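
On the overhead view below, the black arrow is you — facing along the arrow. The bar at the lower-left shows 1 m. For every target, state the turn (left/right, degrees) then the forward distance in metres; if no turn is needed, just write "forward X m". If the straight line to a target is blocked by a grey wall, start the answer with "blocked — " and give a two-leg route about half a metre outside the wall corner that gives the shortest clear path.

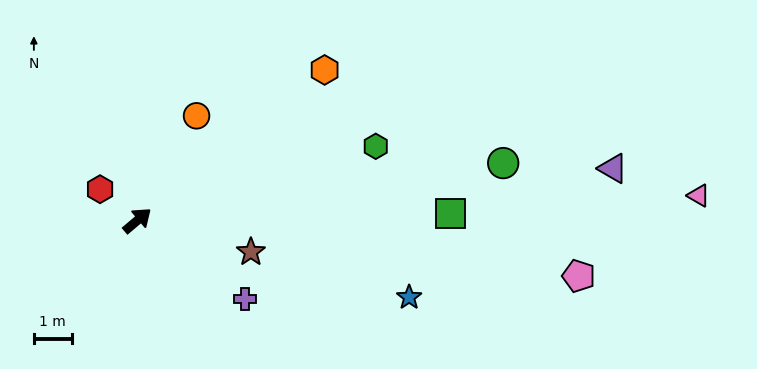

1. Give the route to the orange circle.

turn left 20°, forward 3.2 m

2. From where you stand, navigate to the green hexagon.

turn right 23°, forward 6.6 m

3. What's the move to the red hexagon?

turn left 100°, forward 1.3 m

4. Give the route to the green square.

turn right 39°, forward 8.2 m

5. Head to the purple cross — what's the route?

turn right 76°, forward 3.5 m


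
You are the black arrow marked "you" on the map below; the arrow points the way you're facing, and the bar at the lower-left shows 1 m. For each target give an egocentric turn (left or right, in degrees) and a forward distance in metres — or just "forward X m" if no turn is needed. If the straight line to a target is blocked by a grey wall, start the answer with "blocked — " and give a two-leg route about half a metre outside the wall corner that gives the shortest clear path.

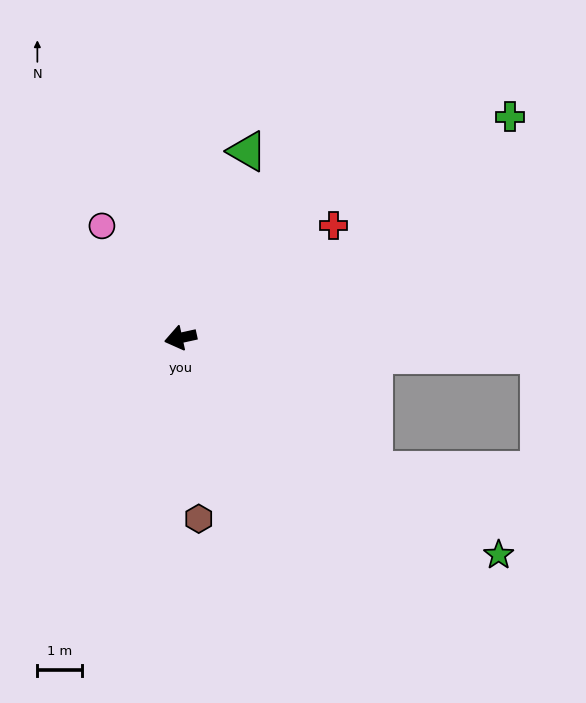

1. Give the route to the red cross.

turn right 156°, forward 4.2 m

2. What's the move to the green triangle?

turn right 122°, forward 4.4 m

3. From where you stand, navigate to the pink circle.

turn right 67°, forward 3.0 m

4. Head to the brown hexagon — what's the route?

turn left 83°, forward 4.0 m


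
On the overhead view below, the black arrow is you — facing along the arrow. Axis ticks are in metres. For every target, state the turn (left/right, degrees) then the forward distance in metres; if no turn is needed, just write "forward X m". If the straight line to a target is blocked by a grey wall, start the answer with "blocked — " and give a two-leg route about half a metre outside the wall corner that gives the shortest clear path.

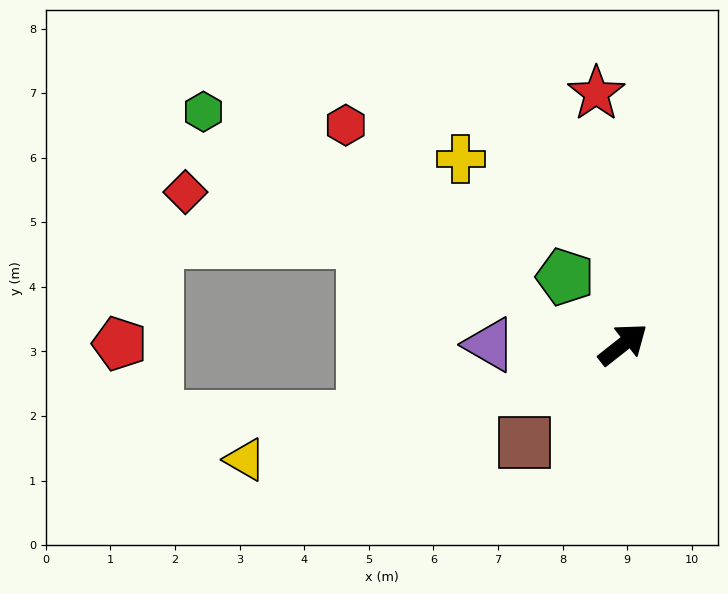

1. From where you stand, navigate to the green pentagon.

turn left 92°, forward 1.4 m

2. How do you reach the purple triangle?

turn left 142°, forward 2.1 m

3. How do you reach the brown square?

turn right 173°, forward 2.2 m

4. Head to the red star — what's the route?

turn left 58°, forward 3.9 m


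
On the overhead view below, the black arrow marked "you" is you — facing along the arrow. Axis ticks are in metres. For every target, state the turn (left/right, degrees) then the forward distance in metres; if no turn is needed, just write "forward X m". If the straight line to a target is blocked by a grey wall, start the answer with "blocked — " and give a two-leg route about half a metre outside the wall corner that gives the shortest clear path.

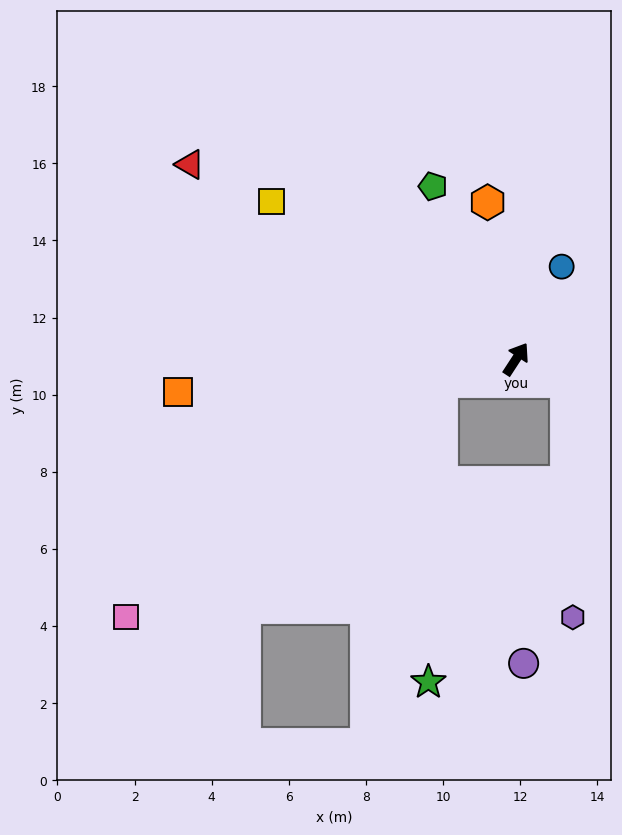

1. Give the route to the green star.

blocked — turn left 140°, forward 2.0 m, then turn left 71°, forward 7.8 m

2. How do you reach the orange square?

turn left 129°, forward 8.8 m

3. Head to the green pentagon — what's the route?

turn left 59°, forward 5.0 m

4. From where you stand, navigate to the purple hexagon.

blocked — turn right 82°, forward 1.4 m, then turn right 63°, forward 6.1 m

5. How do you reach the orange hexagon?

turn left 43°, forward 4.1 m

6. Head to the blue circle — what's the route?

turn left 7°, forward 2.7 m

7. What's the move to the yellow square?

turn left 90°, forward 7.6 m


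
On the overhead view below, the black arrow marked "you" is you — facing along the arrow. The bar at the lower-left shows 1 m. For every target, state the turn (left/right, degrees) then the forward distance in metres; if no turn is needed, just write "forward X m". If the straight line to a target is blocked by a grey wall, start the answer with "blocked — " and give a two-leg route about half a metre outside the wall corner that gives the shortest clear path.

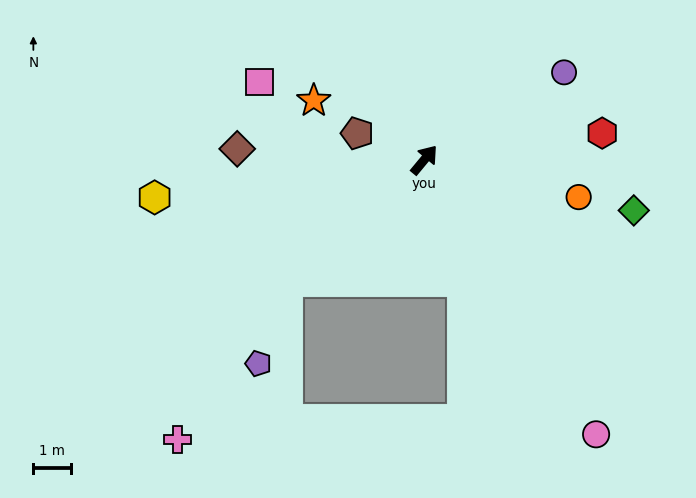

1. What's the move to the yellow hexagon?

turn left 138°, forward 7.2 m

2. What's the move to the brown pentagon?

turn left 108°, forward 1.9 m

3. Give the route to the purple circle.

turn right 18°, forward 4.4 m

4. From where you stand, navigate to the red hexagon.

turn right 42°, forward 4.8 m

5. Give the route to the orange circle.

turn right 64°, forward 4.2 m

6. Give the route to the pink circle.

turn right 108°, forward 8.6 m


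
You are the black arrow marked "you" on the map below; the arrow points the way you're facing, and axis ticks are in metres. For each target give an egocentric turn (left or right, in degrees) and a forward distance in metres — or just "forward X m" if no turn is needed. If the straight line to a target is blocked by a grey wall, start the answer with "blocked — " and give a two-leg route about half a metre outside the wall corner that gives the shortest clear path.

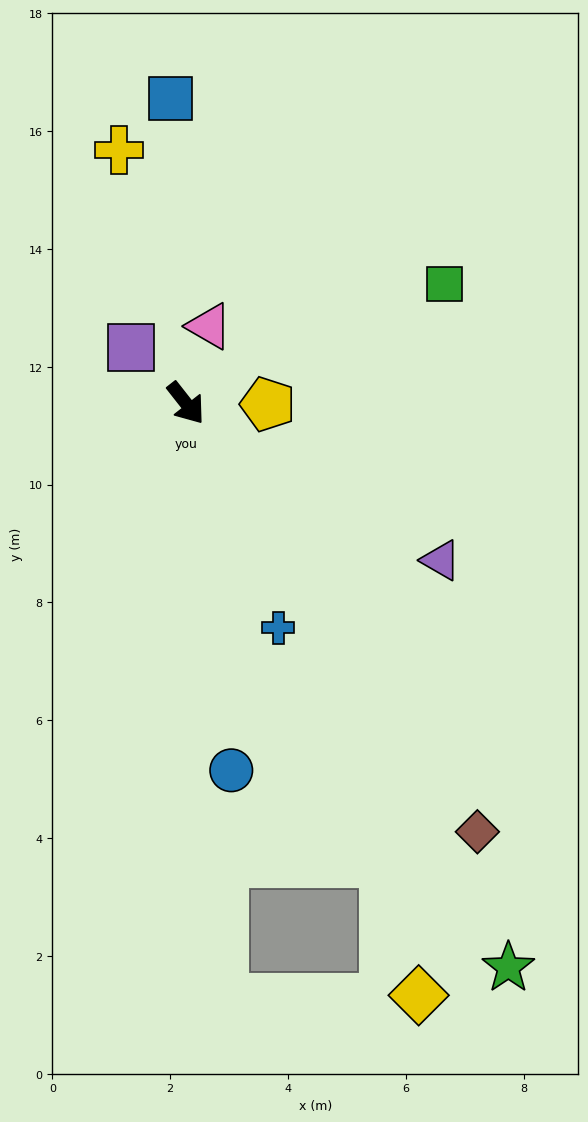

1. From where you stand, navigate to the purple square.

turn right 173°, forward 1.3 m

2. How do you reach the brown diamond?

turn right 4°, forward 8.8 m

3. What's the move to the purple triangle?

turn left 20°, forward 5.1 m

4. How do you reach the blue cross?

turn right 16°, forward 4.1 m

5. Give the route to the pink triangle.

turn left 125°, forward 1.4 m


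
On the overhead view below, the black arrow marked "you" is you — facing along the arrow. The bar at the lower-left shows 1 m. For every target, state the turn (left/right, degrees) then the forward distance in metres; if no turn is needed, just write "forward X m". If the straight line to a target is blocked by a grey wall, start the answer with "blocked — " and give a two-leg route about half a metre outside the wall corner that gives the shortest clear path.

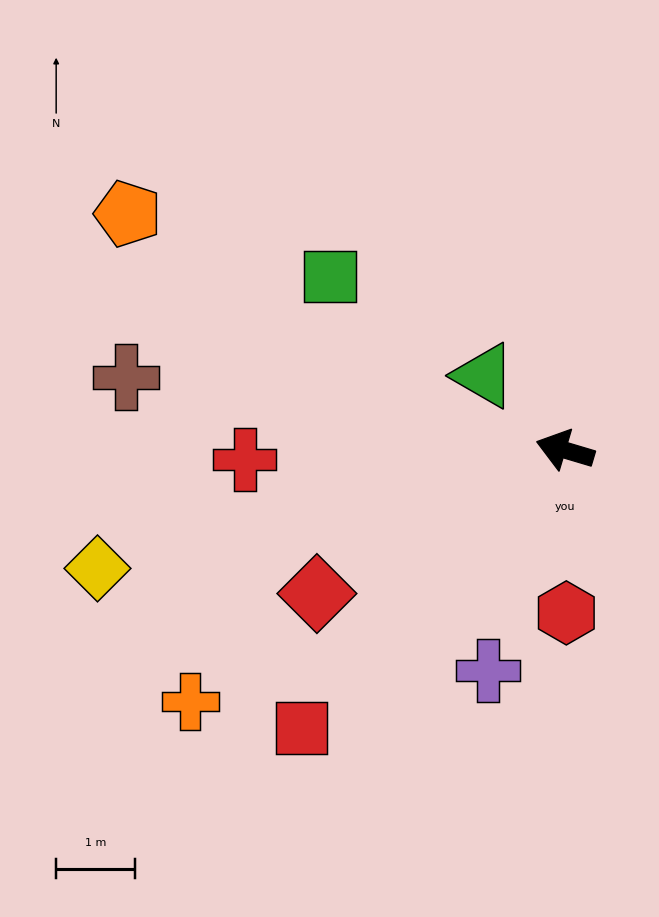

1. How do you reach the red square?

turn left 63°, forward 4.9 m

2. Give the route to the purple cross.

turn left 87°, forward 3.0 m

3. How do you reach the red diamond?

turn left 47°, forward 3.6 m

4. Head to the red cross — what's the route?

turn left 18°, forward 4.1 m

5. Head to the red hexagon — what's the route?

turn left 107°, forward 2.1 m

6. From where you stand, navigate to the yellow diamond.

turn left 31°, forward 6.1 m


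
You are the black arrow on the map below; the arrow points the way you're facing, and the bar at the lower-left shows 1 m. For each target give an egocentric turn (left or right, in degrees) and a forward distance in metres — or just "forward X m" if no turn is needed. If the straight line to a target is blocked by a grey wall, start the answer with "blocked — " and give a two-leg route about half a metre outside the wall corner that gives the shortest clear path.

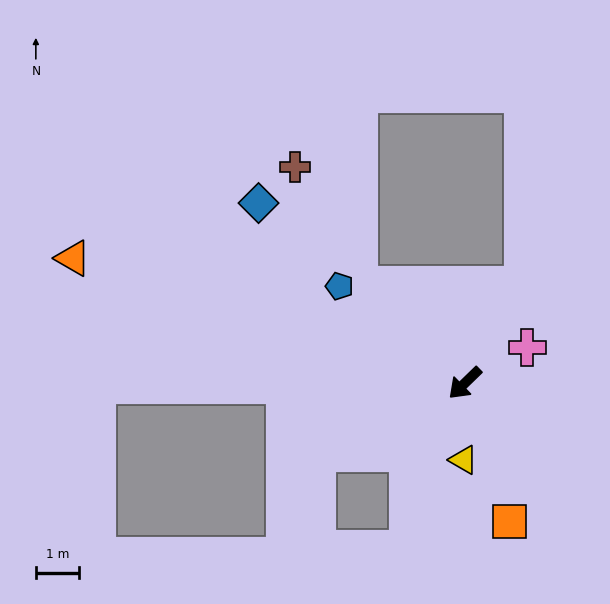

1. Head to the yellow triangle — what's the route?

turn left 45°, forward 1.8 m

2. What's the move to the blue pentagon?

turn right 82°, forward 3.6 m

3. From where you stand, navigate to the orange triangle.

turn right 62°, forward 9.4 m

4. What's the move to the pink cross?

turn left 166°, forward 1.6 m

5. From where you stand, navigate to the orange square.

turn left 64°, forward 3.3 m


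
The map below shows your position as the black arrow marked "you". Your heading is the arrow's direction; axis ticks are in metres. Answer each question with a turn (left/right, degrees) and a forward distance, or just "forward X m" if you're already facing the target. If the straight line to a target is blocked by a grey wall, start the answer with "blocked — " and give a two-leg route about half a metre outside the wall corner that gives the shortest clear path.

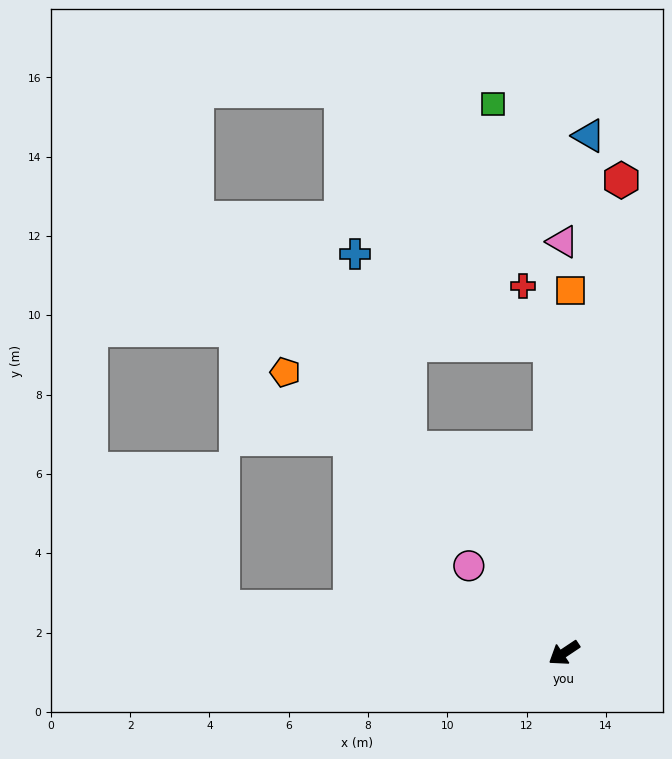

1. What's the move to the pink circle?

turn right 76°, forward 3.3 m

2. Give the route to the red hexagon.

turn right 131°, forward 12.0 m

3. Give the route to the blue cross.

blocked — turn right 87°, forward 6.5 m, then turn right 21°, forward 5.1 m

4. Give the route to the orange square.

turn right 125°, forward 9.1 m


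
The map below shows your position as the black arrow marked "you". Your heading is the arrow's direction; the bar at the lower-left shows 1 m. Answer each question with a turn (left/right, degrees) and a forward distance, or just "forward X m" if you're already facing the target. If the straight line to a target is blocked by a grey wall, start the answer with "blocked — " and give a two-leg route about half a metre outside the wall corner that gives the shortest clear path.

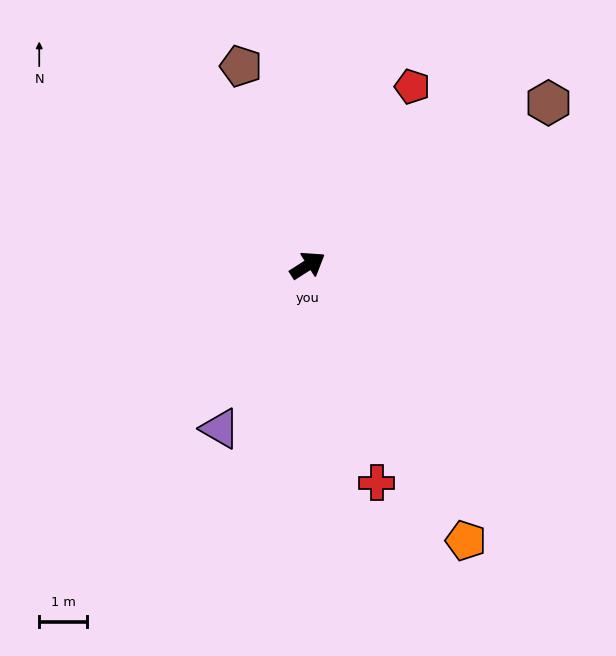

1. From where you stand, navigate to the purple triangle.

turn right 151°, forward 3.8 m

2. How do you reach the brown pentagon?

turn left 76°, forward 4.4 m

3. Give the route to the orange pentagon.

turn right 93°, forward 6.6 m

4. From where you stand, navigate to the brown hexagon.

forward 6.0 m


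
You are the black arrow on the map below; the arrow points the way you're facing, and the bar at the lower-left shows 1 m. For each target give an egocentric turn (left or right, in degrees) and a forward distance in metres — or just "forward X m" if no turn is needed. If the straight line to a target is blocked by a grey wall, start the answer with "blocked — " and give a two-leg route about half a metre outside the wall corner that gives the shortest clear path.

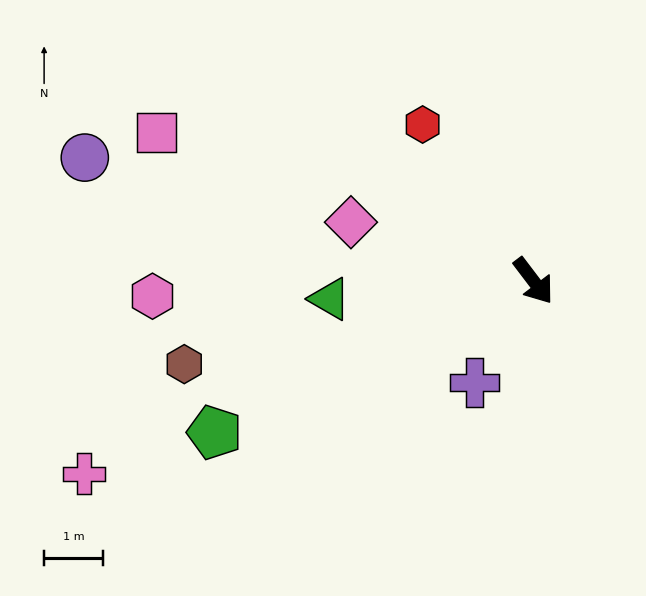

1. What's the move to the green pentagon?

turn right 102°, forward 6.0 m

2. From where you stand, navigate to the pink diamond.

turn right 145°, forward 3.3 m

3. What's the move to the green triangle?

turn right 122°, forward 3.5 m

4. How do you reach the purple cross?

turn right 67°, forward 2.0 m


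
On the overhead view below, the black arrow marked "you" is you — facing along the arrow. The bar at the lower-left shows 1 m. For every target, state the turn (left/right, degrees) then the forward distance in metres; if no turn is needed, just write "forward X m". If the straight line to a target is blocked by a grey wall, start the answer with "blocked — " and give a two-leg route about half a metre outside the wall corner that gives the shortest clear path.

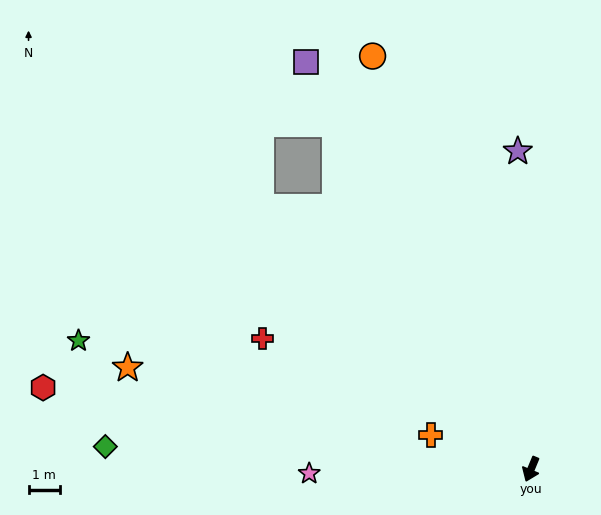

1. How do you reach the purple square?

turn right 129°, forward 15.0 m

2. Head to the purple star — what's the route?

turn right 155°, forward 10.2 m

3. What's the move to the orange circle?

turn right 137°, forward 14.2 m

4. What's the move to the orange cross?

turn right 86°, forward 3.4 m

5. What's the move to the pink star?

turn right 66°, forward 7.1 m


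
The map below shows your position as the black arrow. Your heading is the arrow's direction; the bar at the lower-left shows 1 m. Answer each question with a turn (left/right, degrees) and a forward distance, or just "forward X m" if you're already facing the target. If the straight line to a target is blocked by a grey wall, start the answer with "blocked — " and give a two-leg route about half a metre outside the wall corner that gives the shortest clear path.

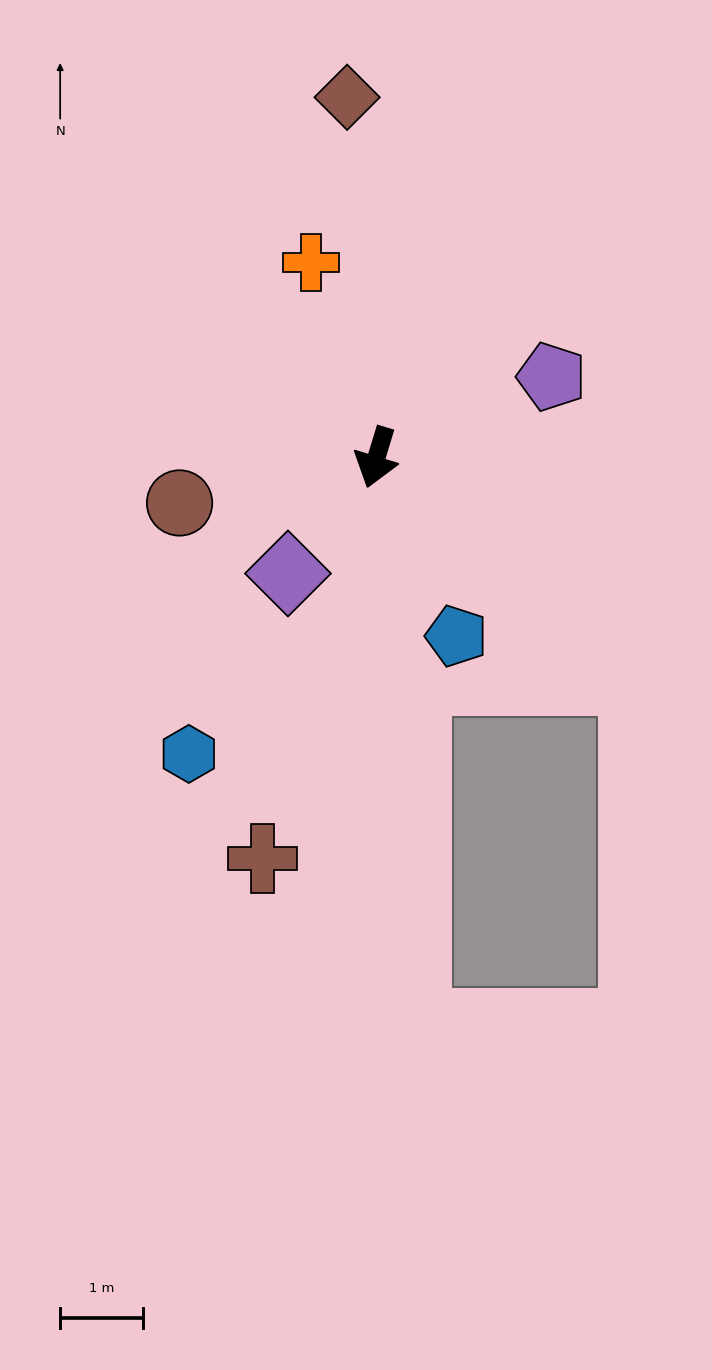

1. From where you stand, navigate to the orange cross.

turn right 145°, forward 2.5 m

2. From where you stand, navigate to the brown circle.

turn right 60°, forward 2.4 m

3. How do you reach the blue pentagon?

turn left 41°, forward 2.4 m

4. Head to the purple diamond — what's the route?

turn right 20°, forward 1.8 m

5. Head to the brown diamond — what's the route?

turn right 158°, forward 4.4 m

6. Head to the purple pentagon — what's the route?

turn left 132°, forward 2.3 m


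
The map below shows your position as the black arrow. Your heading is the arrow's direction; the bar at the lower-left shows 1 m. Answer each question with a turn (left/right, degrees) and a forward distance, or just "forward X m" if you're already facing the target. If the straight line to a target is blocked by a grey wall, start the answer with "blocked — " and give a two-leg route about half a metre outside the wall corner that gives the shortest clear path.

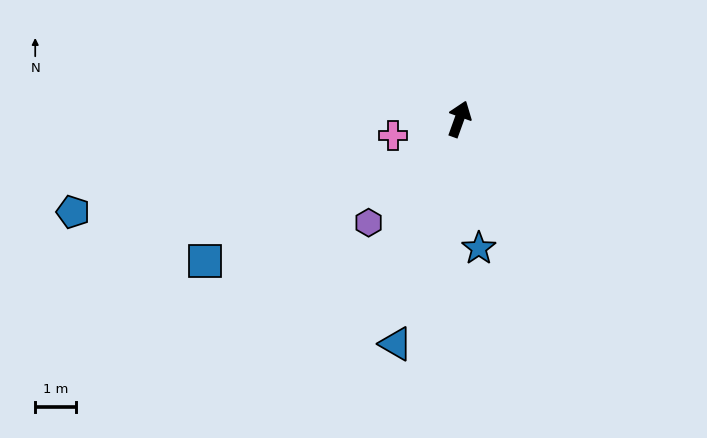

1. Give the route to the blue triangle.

turn right 176°, forward 5.7 m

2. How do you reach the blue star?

turn right 152°, forward 3.2 m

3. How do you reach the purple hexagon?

turn left 159°, forward 3.3 m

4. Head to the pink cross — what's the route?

turn left 124°, forward 1.7 m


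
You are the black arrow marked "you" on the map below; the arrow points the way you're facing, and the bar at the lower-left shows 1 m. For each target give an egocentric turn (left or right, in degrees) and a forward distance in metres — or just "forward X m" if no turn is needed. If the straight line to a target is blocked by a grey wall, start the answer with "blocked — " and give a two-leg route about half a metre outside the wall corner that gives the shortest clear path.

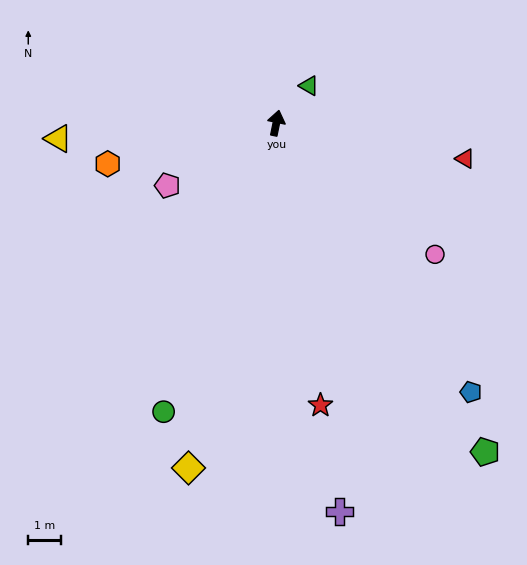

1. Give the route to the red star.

turn right 160°, forward 8.8 m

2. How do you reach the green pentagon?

turn right 136°, forward 12.0 m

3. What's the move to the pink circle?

turn right 118°, forward 6.4 m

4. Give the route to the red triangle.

turn right 89°, forward 5.9 m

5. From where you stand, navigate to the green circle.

turn left 170°, forward 9.6 m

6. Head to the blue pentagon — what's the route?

turn right 133°, forward 10.2 m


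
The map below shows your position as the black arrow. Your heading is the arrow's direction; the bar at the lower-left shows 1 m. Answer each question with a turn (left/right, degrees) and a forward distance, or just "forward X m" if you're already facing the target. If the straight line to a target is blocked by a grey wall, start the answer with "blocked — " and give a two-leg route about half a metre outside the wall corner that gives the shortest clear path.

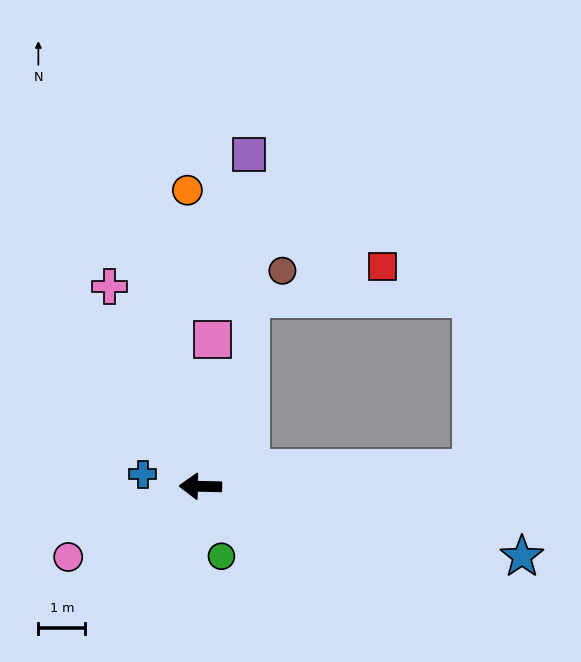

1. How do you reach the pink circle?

turn left 29°, forward 3.2 m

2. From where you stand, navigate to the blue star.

turn left 169°, forward 7.0 m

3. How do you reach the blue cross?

turn right 11°, forward 1.3 m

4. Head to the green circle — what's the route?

turn left 108°, forward 1.6 m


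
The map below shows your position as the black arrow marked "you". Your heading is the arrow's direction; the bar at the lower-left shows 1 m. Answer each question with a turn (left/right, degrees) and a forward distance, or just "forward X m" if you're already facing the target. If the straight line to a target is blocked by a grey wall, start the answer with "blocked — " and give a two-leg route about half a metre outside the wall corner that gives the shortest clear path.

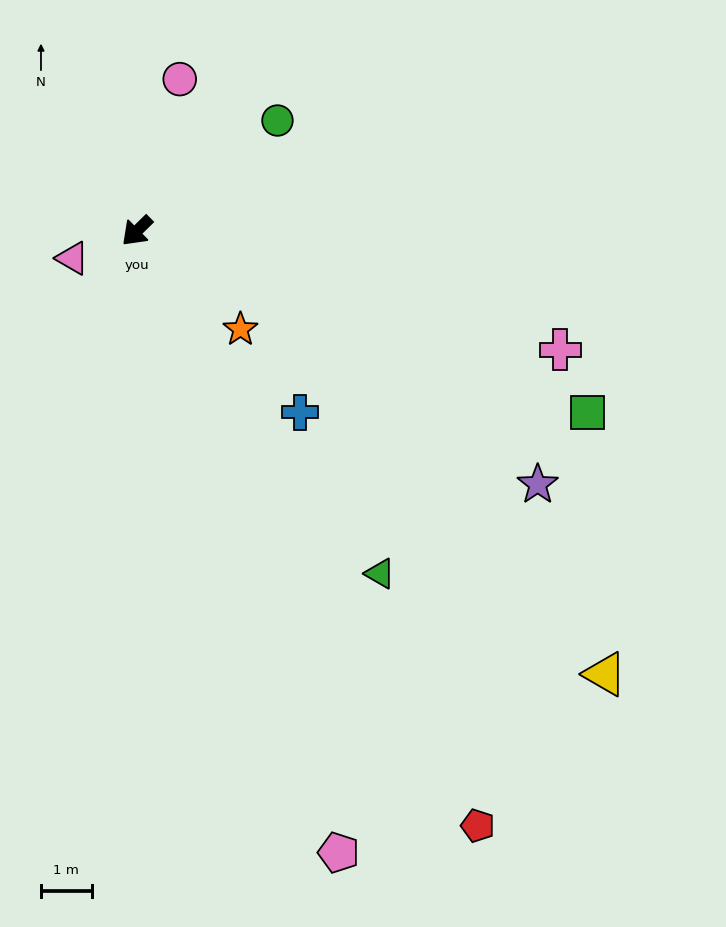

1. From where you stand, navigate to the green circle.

turn left 174°, forward 3.5 m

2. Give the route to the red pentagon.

turn left 75°, forward 13.6 m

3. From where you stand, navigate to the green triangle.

turn left 81°, forward 8.3 m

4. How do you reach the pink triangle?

turn right 22°, forward 1.4 m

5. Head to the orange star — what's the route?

turn left 92°, forward 2.8 m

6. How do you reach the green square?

turn left 114°, forward 9.6 m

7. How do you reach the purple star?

turn left 103°, forward 9.4 m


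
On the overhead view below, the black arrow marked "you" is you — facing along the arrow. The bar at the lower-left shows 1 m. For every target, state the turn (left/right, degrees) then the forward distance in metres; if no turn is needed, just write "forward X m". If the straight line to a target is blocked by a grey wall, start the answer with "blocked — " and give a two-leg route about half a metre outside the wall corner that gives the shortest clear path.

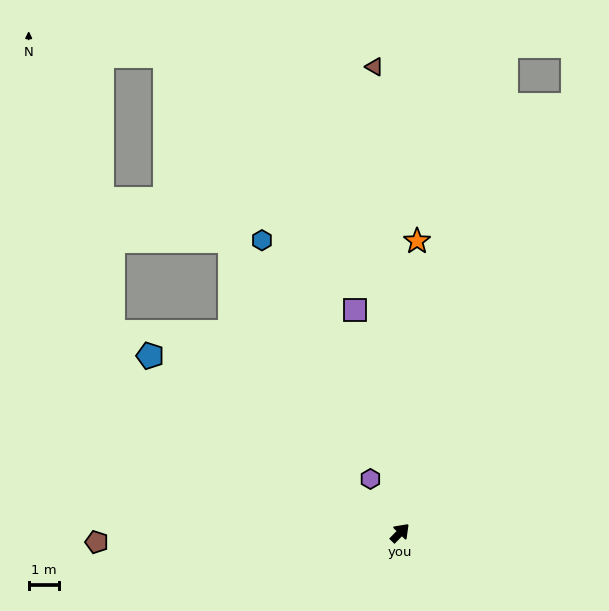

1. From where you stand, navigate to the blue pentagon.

turn left 99°, forward 10.2 m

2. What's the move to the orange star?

turn left 41°, forward 9.7 m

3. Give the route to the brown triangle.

turn left 47°, forward 15.5 m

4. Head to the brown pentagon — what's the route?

turn left 136°, forward 10.1 m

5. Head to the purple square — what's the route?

turn left 56°, forward 7.6 m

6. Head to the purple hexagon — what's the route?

turn left 73°, forward 2.0 m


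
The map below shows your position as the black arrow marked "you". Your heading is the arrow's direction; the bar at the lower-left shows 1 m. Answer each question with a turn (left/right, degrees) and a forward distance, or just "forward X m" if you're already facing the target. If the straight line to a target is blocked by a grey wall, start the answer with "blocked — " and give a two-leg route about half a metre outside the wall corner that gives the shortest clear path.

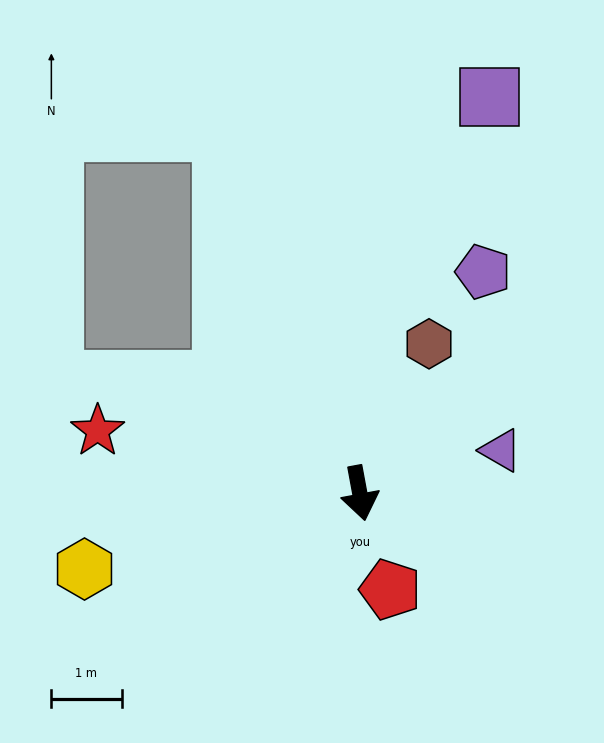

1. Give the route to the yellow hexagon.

turn right 85°, forward 4.1 m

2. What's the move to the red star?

turn right 114°, forward 3.8 m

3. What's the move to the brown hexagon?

turn left 145°, forward 2.3 m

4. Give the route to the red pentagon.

turn left 7°, forward 1.4 m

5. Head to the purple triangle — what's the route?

turn left 96°, forward 2.1 m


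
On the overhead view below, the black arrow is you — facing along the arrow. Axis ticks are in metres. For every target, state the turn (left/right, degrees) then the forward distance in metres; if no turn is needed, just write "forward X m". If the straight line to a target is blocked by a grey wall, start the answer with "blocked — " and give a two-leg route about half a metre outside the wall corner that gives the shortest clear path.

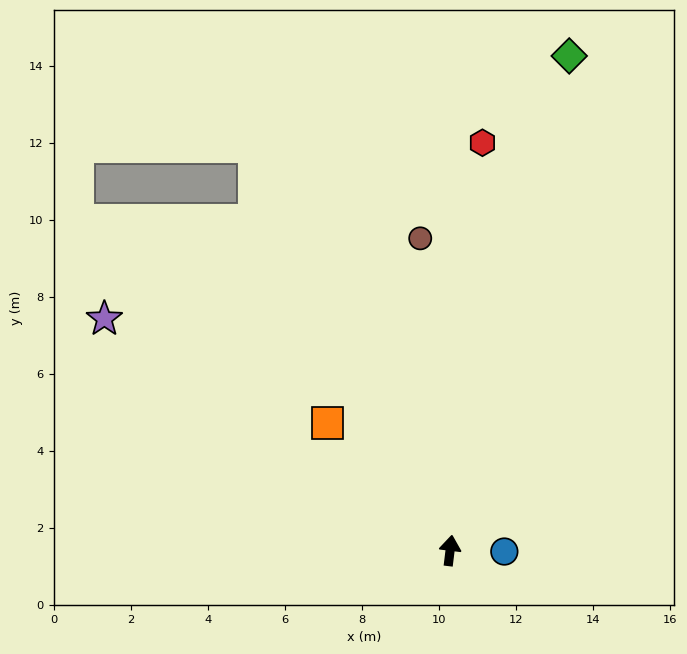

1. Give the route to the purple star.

turn left 63°, forward 10.8 m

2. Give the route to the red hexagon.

turn left 2°, forward 10.6 m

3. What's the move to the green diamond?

turn right 7°, forward 13.2 m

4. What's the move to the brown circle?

turn left 12°, forward 8.1 m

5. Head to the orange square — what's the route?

turn left 51°, forward 4.6 m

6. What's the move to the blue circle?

turn right 84°, forward 1.4 m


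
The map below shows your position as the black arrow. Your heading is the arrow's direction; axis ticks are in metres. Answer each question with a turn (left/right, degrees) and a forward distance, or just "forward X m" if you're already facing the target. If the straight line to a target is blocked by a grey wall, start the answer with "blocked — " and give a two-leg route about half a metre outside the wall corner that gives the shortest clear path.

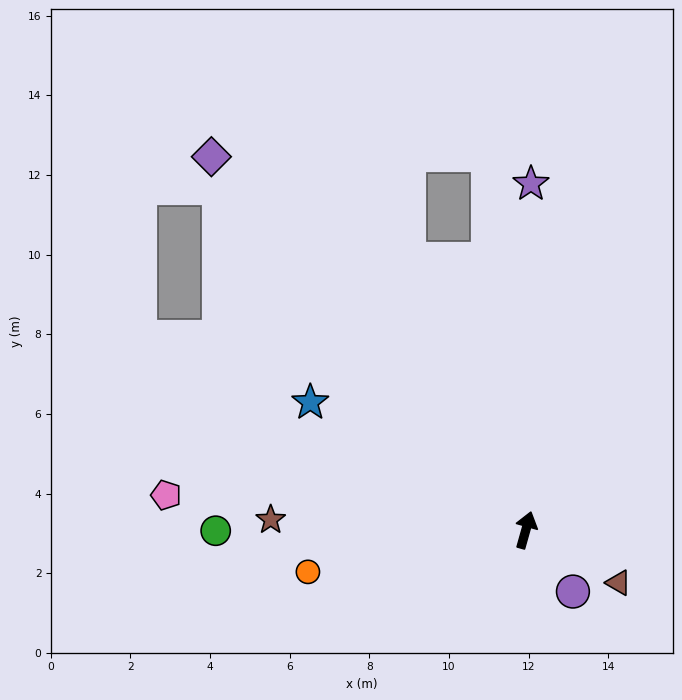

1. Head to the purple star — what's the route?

turn left 15°, forward 8.7 m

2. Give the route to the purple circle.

turn right 127°, forward 1.9 m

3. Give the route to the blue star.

turn left 75°, forward 6.3 m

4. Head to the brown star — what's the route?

turn left 103°, forward 6.4 m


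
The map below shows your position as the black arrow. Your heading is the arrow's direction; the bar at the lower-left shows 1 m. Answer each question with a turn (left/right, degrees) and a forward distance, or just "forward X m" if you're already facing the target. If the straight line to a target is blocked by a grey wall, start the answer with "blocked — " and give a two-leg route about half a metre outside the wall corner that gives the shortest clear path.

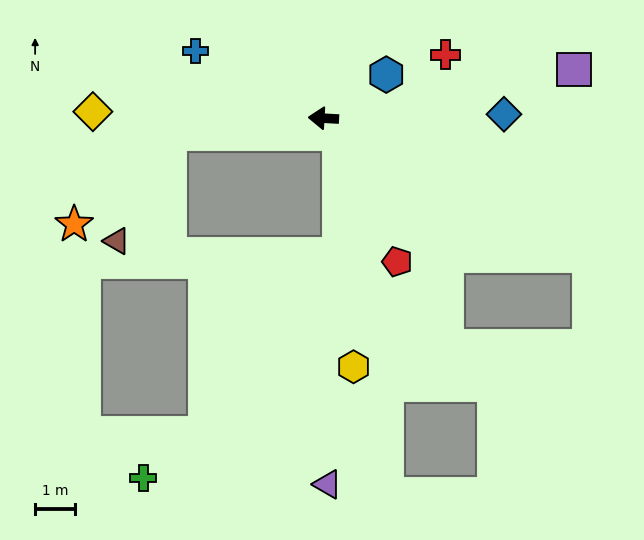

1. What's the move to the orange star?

blocked — turn left 9°, forward 3.8 m, then turn left 38°, forward 3.3 m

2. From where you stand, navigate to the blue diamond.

turn right 176°, forward 4.5 m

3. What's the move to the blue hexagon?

turn right 142°, forward 1.9 m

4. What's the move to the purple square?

turn right 166°, forward 6.3 m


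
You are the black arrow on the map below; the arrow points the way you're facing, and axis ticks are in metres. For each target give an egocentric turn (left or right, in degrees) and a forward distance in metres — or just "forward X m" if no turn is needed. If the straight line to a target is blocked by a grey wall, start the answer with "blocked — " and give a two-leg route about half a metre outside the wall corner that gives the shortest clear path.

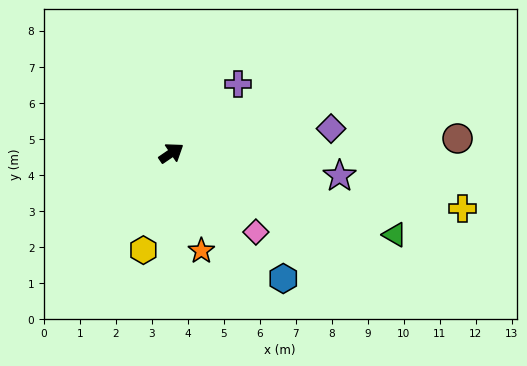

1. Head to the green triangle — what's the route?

turn right 54°, forward 6.6 m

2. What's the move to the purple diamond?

turn right 26°, forward 4.5 m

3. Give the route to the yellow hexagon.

turn right 140°, forward 2.8 m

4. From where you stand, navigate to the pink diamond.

turn right 77°, forward 3.2 m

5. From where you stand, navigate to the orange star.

turn right 107°, forward 2.8 m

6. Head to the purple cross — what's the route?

turn left 12°, forward 2.7 m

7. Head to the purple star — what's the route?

turn right 42°, forward 4.7 m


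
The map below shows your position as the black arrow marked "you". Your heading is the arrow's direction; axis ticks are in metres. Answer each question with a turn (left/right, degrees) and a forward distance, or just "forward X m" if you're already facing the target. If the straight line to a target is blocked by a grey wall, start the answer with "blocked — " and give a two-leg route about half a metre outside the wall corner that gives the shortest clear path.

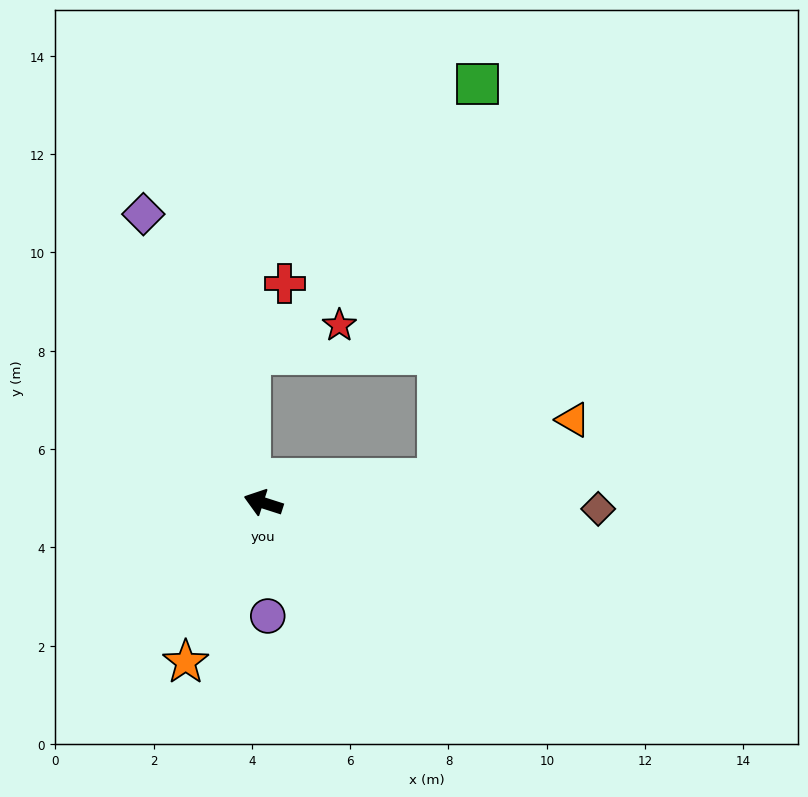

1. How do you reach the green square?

blocked — turn right 154°, forward 3.6 m, then turn left 76°, forward 8.1 m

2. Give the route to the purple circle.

turn left 110°, forward 2.3 m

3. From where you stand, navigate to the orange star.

turn left 82°, forward 3.6 m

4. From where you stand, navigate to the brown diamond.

turn right 163°, forward 6.8 m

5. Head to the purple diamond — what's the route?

turn right 50°, forward 6.4 m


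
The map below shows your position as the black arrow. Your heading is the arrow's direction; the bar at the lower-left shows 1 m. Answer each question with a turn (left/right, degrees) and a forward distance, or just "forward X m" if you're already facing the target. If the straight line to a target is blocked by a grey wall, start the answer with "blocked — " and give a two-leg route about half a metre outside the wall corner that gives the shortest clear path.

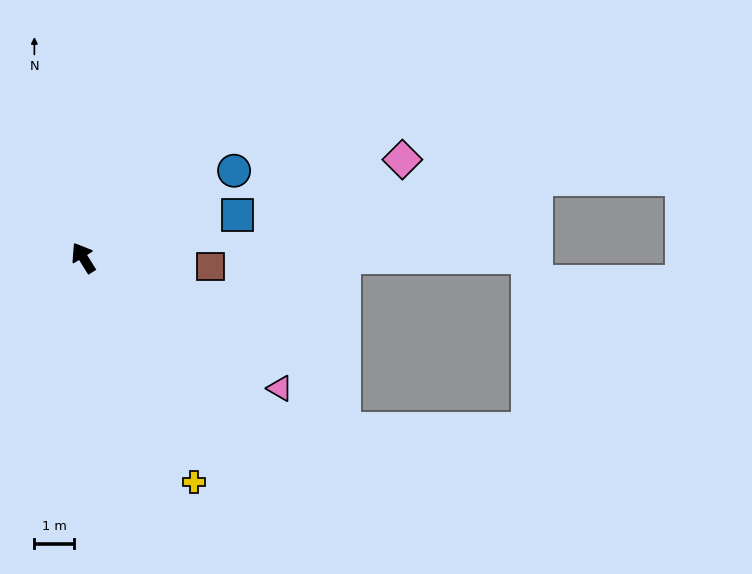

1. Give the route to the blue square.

turn right 107°, forward 4.0 m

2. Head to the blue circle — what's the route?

turn right 92°, forward 4.3 m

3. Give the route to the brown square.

turn right 126°, forward 3.2 m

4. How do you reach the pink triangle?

turn right 156°, forward 5.9 m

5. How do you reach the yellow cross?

turn left 174°, forward 6.2 m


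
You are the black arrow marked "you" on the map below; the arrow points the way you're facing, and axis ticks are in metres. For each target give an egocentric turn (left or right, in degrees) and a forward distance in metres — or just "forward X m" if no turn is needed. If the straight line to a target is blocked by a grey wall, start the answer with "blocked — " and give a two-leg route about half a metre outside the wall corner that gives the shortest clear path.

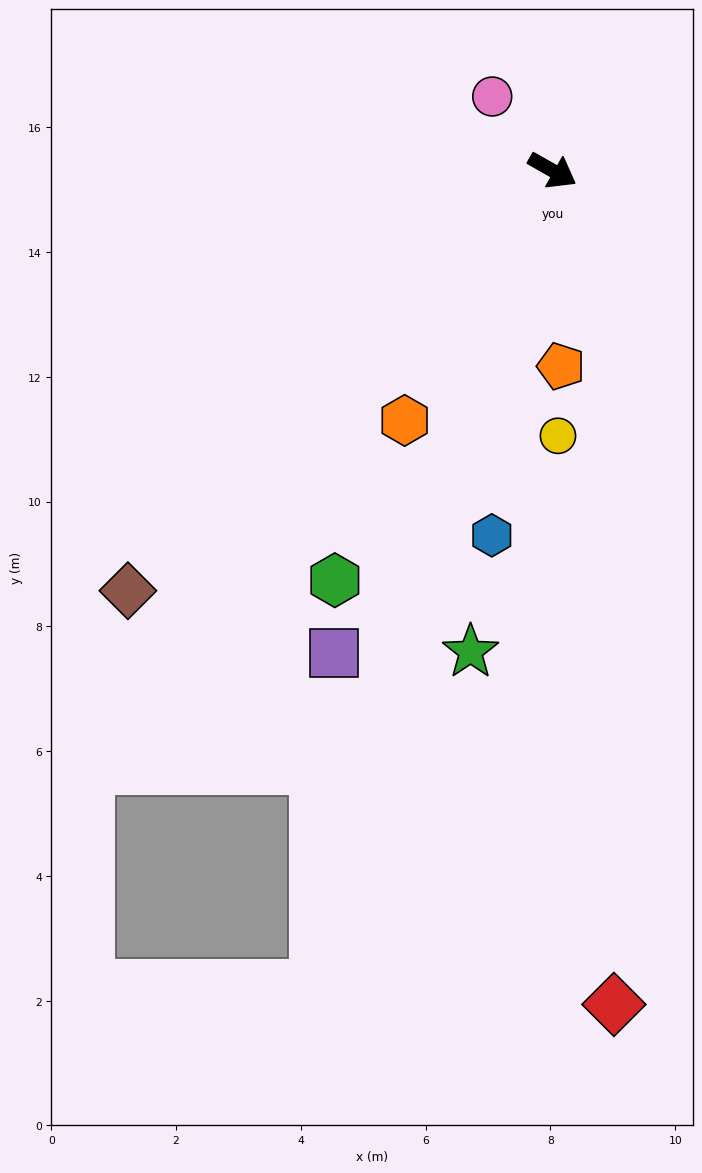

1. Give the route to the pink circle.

turn left 159°, forward 1.5 m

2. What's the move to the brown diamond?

turn right 106°, forward 9.6 m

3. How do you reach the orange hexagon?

turn right 91°, forward 4.7 m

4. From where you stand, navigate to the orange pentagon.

turn right 58°, forward 3.1 m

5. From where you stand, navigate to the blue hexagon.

turn right 70°, forward 5.9 m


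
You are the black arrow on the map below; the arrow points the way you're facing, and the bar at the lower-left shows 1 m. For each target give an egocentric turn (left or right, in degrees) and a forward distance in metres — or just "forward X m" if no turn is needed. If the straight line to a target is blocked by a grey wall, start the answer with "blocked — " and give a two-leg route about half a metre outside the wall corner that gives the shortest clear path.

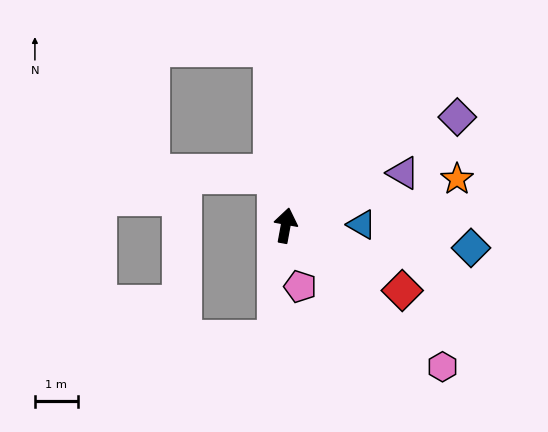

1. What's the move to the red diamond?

turn right 109°, forward 3.1 m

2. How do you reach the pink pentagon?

turn right 156°, forward 1.5 m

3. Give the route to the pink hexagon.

turn right 122°, forward 4.9 m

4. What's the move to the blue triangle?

turn right 79°, forward 1.8 m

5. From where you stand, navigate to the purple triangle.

turn right 56°, forward 3.0 m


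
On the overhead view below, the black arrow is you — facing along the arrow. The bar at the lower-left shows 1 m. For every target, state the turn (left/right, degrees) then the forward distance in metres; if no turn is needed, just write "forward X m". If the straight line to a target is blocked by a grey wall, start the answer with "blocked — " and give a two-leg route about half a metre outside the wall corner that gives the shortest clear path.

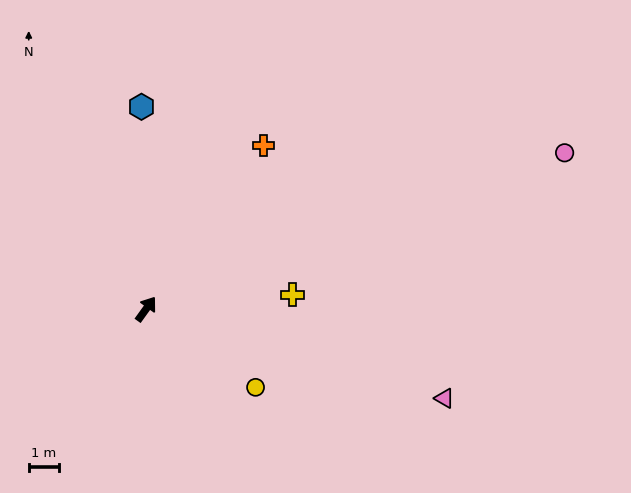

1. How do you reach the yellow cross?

turn right 49°, forward 4.8 m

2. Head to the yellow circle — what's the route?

turn right 90°, forward 4.4 m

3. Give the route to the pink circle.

turn right 34°, forward 14.6 m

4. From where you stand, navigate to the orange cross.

forward 6.6 m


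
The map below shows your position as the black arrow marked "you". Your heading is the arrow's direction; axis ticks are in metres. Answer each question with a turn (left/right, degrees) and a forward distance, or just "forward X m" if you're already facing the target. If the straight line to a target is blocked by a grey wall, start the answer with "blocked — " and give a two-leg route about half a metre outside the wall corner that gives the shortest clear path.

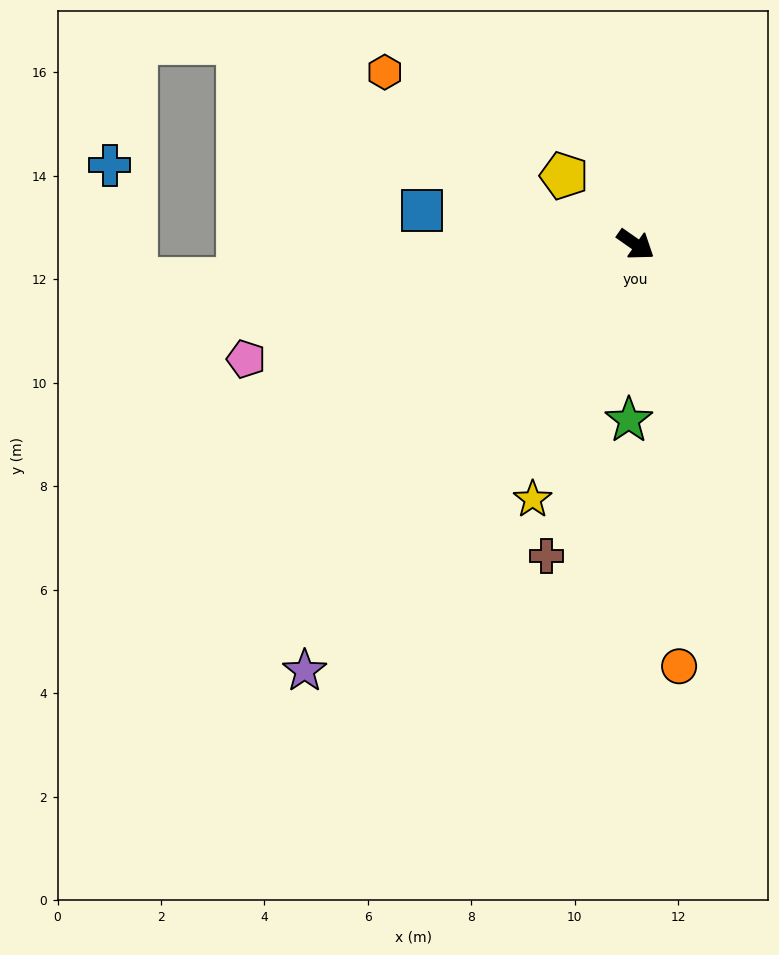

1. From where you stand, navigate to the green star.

turn right 57°, forward 3.4 m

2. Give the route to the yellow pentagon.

turn left 171°, forward 1.9 m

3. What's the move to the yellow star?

turn right 77°, forward 5.3 m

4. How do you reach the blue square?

turn right 154°, forward 4.2 m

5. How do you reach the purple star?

turn right 93°, forward 10.4 m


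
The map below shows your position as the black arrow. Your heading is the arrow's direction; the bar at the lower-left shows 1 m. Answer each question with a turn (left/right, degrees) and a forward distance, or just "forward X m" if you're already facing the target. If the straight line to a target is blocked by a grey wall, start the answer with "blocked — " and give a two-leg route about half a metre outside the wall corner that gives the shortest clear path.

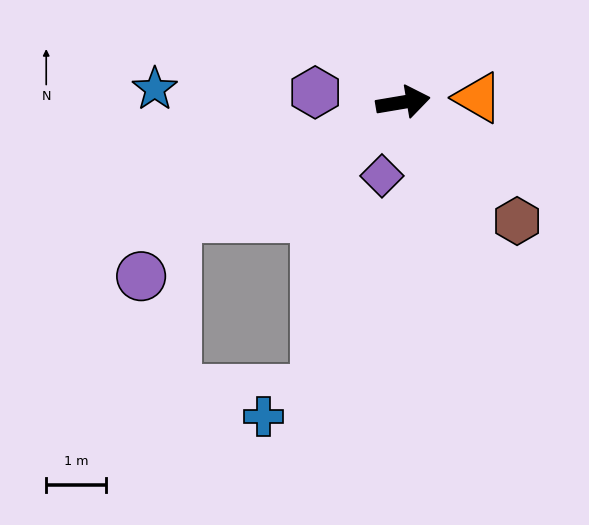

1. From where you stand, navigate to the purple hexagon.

turn left 164°, forward 1.5 m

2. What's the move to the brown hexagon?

turn right 56°, forward 2.7 m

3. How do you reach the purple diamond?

turn right 116°, forward 1.3 m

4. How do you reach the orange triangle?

turn right 6°, forward 1.2 m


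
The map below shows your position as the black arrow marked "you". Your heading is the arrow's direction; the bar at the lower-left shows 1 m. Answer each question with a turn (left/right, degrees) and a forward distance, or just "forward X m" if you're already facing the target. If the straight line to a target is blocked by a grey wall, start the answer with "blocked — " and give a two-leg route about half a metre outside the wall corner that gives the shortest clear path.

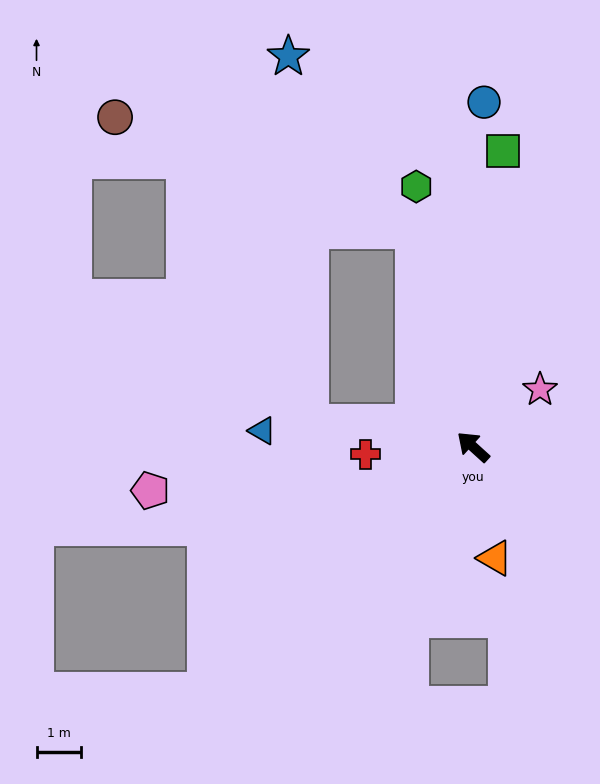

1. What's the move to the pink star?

turn right 97°, forward 2.0 m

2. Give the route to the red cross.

turn left 46°, forward 2.4 m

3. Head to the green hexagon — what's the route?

turn right 35°, forward 6.0 m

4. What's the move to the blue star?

blocked — turn right 32°, forward 5.1 m, then turn left 20°, forward 4.8 m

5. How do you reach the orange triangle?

turn left 143°, forward 2.6 m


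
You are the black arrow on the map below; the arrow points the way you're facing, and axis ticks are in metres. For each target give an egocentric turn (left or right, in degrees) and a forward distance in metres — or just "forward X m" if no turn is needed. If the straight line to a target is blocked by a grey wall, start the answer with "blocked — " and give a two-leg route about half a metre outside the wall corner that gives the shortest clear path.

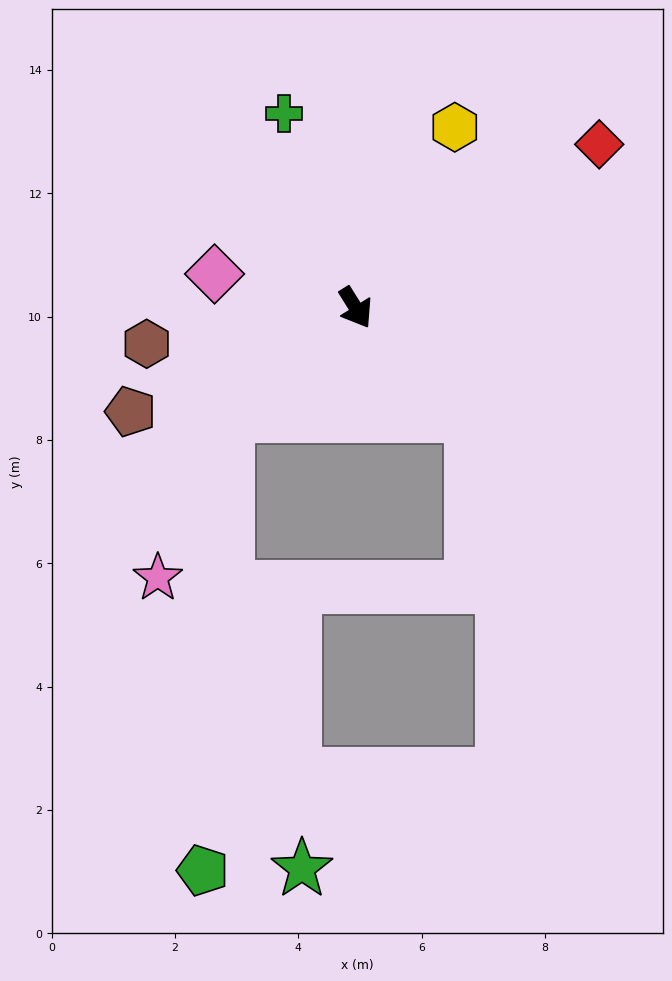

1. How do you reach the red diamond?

turn left 92°, forward 4.8 m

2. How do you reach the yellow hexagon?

turn left 119°, forward 3.3 m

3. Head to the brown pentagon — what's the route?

turn right 97°, forward 4.0 m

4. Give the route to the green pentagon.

blocked — turn right 82°, forward 2.7 m, then turn left 47°, forward 7.4 m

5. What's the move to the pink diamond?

turn right 135°, forward 2.4 m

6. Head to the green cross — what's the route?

turn left 168°, forward 3.4 m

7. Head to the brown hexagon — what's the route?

turn right 112°, forward 3.4 m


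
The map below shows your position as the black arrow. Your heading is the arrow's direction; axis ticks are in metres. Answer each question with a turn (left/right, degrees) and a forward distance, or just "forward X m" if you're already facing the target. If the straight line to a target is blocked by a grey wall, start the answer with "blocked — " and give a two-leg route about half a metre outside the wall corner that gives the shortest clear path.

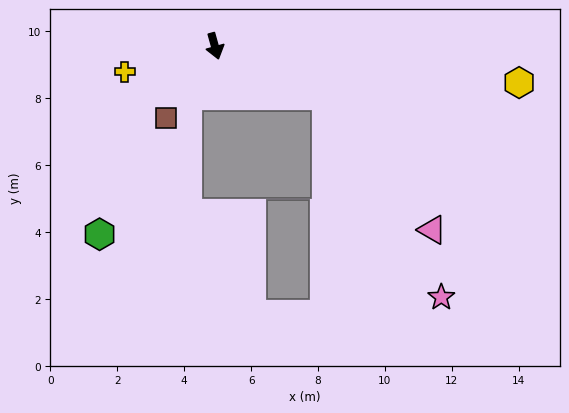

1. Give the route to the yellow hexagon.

turn left 68°, forward 9.2 m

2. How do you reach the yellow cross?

turn right 90°, forward 2.8 m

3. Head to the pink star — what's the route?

blocked — turn left 50°, forward 3.6 m, then turn right 36°, forward 6.9 m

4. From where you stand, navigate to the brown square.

turn right 50°, forward 2.6 m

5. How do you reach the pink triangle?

blocked — turn left 50°, forward 3.6 m, then turn right 27°, forward 5.1 m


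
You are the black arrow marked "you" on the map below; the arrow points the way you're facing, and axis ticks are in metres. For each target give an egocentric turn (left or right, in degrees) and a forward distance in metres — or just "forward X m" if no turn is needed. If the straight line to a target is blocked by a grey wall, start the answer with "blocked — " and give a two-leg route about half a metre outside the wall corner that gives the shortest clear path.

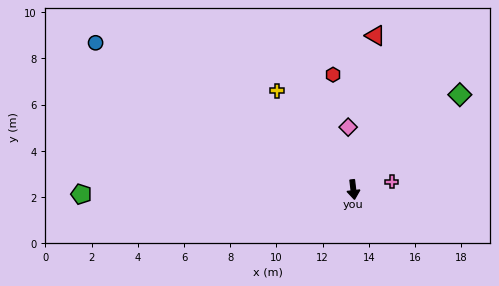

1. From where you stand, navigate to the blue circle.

turn right 126°, forward 12.8 m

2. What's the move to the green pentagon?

turn right 96°, forward 11.8 m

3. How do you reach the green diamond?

turn left 125°, forward 6.2 m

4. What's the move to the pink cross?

turn left 95°, forward 1.7 m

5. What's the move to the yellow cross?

turn right 149°, forward 5.4 m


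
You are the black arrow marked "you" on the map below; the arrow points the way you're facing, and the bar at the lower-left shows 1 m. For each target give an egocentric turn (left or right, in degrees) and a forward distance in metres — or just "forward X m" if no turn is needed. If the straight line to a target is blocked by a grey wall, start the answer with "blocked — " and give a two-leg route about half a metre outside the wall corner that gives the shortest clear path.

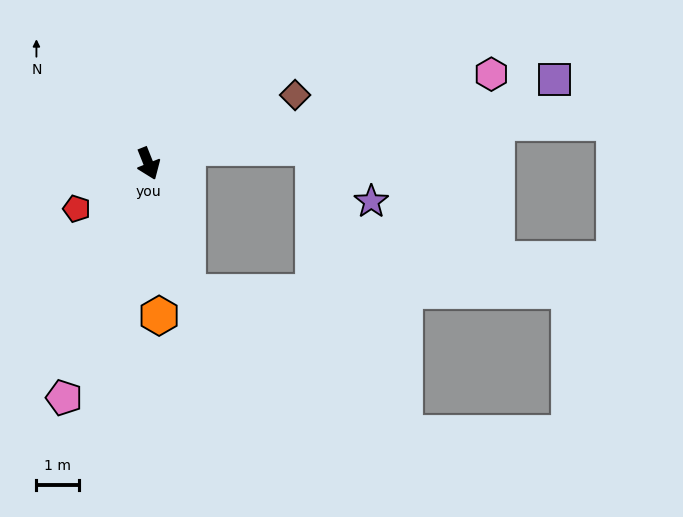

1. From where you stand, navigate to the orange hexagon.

turn right 18°, forward 3.6 m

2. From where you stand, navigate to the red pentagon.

turn right 80°, forward 2.0 m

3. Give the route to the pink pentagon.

turn right 42°, forward 5.9 m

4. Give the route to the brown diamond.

turn left 93°, forward 3.8 m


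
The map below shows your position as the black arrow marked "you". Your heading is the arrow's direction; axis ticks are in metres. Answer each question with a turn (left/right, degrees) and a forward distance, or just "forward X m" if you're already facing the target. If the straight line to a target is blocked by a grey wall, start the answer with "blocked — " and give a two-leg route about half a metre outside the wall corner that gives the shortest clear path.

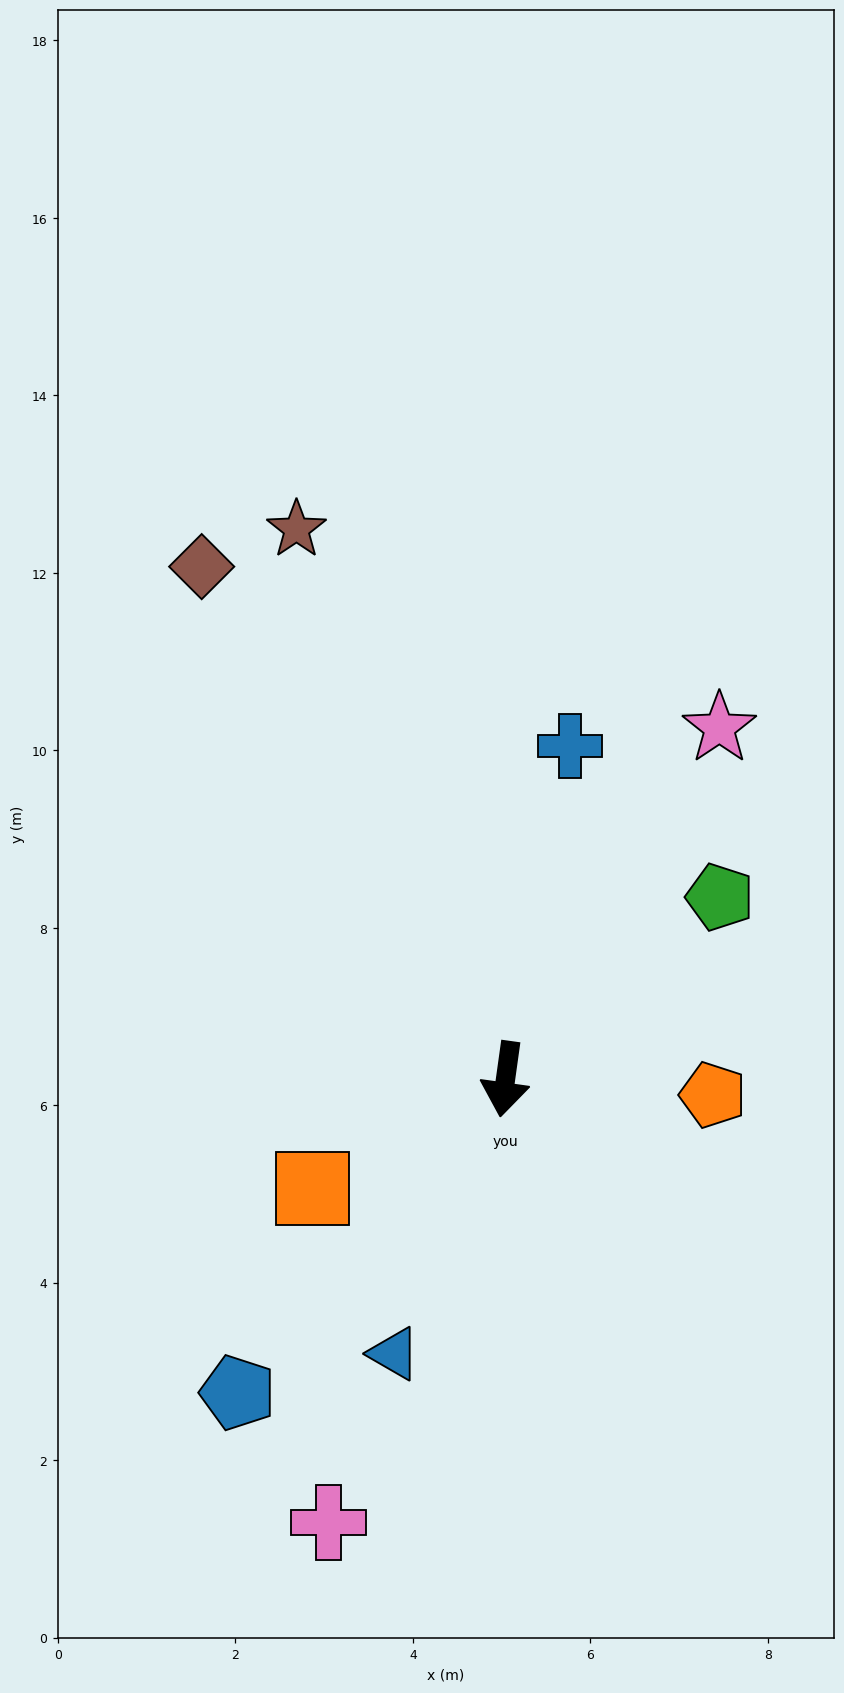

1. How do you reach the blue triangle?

turn right 14°, forward 3.3 m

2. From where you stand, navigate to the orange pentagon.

turn left 94°, forward 2.3 m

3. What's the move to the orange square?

turn right 53°, forward 2.5 m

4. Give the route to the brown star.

turn right 151°, forward 6.6 m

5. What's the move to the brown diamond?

turn right 141°, forward 6.7 m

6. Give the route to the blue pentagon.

turn right 33°, forward 4.6 m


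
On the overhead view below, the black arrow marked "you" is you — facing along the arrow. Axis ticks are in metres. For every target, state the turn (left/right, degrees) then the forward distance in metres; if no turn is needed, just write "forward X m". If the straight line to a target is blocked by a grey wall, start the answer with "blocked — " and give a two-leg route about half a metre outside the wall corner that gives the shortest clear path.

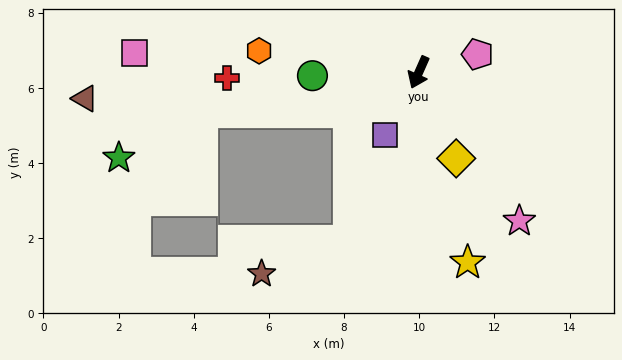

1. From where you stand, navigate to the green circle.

turn right 64°, forward 2.8 m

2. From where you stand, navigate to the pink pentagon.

turn left 131°, forward 1.6 m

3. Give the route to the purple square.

turn right 5°, forward 1.9 m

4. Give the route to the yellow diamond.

turn left 47°, forward 2.5 m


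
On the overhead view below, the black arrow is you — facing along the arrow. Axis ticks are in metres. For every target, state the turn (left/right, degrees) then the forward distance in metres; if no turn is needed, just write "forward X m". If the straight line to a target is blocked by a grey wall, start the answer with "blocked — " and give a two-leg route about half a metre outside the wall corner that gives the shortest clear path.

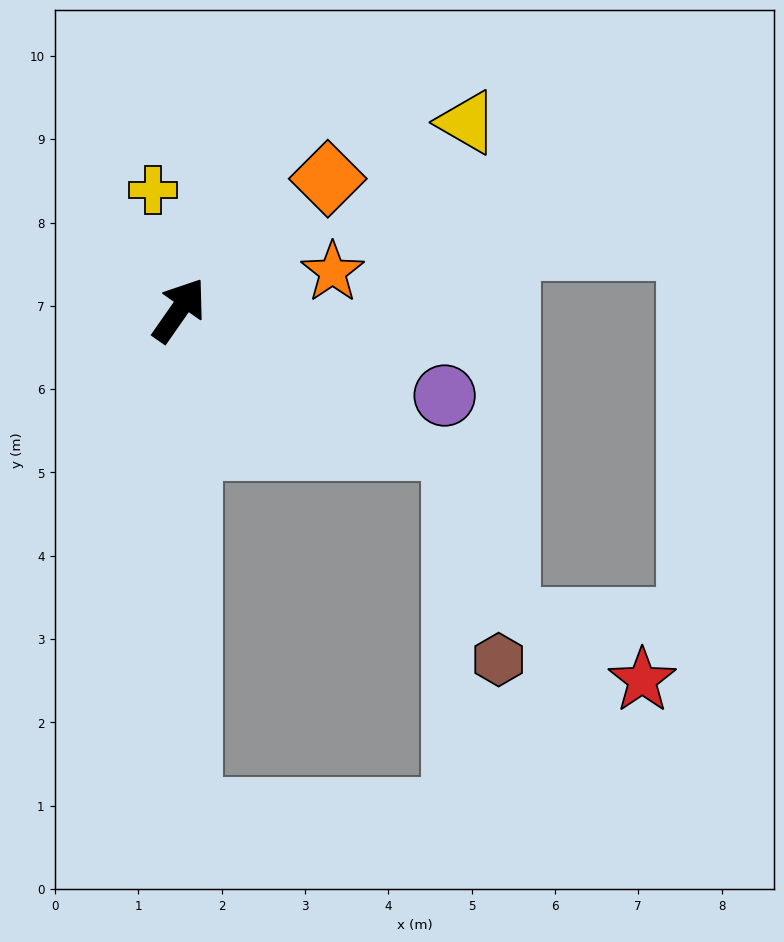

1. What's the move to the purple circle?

turn right 73°, forward 3.3 m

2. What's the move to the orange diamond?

turn right 14°, forward 2.4 m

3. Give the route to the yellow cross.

turn left 47°, forward 1.5 m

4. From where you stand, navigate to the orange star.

turn right 41°, forward 1.9 m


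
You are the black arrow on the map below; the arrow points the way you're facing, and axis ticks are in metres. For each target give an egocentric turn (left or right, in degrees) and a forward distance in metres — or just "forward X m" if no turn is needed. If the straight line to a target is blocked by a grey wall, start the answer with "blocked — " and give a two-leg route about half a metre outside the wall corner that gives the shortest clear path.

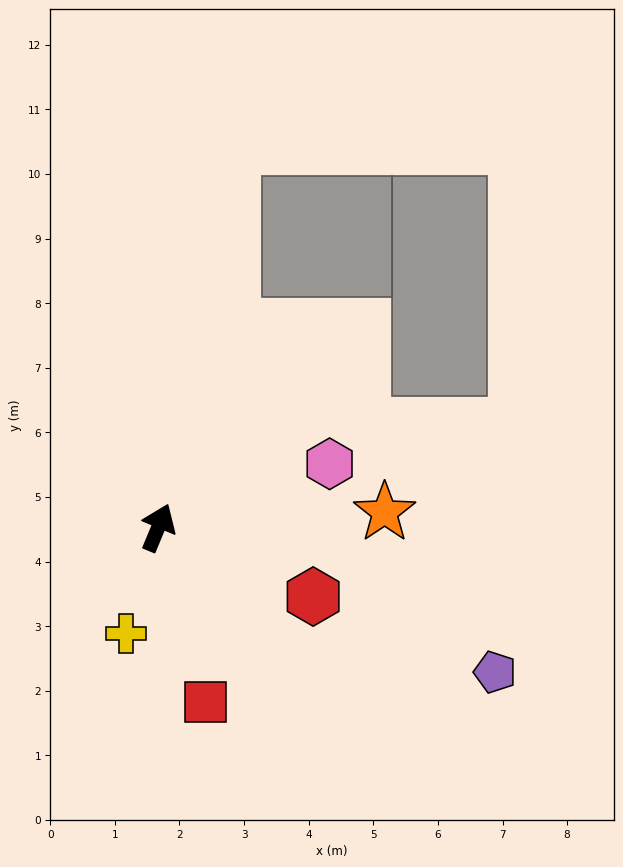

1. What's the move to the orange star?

turn right 64°, forward 3.5 m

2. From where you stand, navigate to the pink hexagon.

turn right 47°, forward 2.8 m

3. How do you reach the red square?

turn right 142°, forward 2.8 m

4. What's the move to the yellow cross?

turn right 174°, forward 1.7 m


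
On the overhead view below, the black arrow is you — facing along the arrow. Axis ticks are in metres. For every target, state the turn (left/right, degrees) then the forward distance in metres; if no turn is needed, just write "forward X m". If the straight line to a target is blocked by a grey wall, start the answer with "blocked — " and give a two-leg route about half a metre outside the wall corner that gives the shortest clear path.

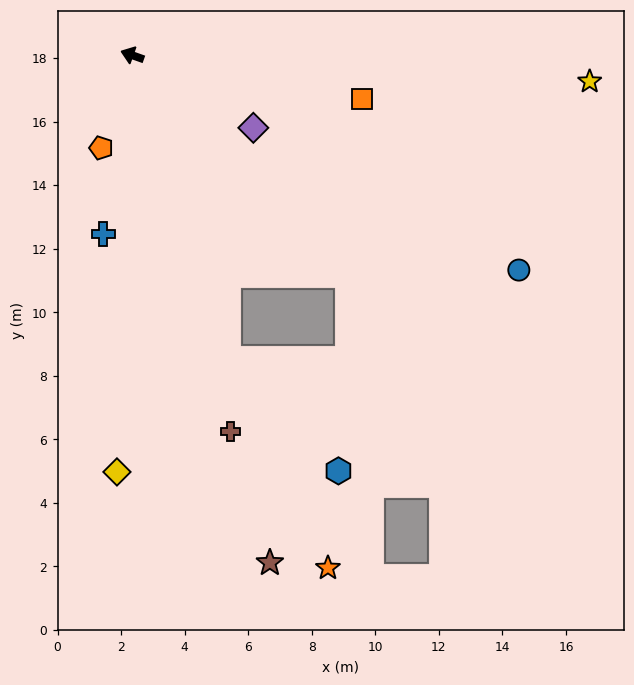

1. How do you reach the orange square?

turn right 171°, forward 7.4 m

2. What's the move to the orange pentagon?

turn left 91°, forward 3.1 m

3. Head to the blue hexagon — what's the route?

blocked — turn left 127°, forward 10.0 m, then turn left 27°, forward 4.9 m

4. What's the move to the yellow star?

turn right 164°, forward 14.4 m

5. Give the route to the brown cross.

turn left 124°, forward 12.2 m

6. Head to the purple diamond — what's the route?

turn left 169°, forward 4.4 m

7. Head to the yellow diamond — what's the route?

turn left 107°, forward 13.1 m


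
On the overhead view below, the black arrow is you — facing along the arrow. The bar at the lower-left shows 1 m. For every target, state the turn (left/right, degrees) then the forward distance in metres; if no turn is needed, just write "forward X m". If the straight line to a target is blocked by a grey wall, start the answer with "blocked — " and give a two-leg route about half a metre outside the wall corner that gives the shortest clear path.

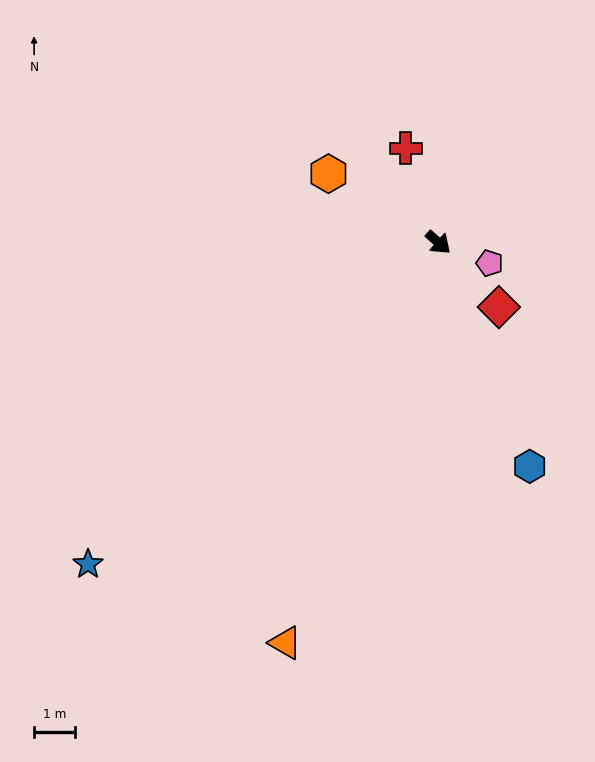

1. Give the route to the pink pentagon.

turn left 20°, forward 1.4 m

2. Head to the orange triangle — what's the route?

turn right 69°, forward 10.5 m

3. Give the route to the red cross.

turn left 151°, forward 2.5 m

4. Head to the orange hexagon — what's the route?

turn right 170°, forward 3.2 m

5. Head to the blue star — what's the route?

turn right 96°, forward 11.7 m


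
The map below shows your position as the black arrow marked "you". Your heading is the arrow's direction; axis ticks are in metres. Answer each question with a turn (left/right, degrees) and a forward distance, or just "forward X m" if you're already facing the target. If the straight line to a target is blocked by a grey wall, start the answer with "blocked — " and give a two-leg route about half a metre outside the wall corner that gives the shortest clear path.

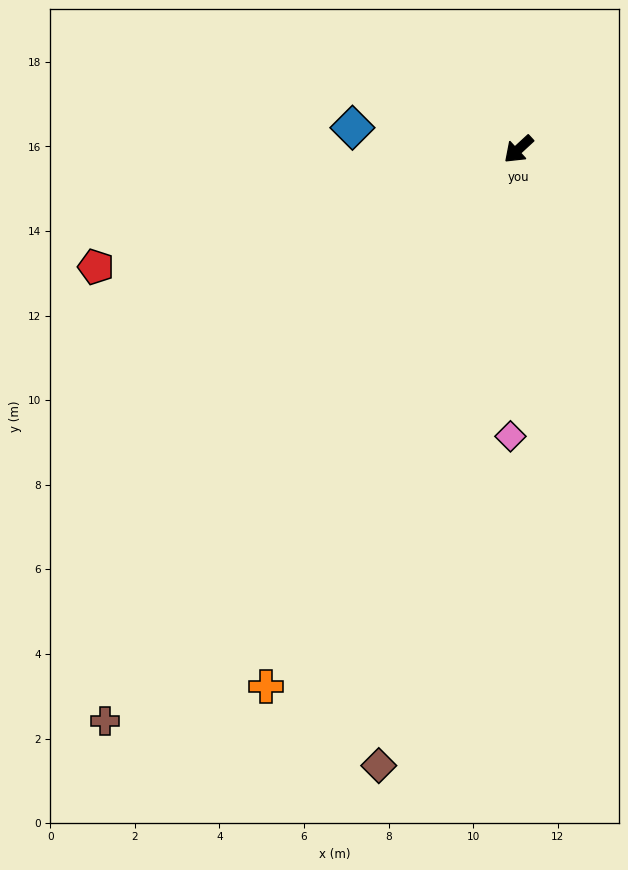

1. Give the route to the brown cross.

turn left 11°, forward 16.7 m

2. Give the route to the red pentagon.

turn right 27°, forward 10.4 m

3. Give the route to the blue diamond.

turn right 50°, forward 4.0 m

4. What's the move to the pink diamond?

turn left 46°, forward 6.8 m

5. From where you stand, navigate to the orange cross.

turn left 22°, forward 14.0 m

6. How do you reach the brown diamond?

turn left 35°, forward 14.9 m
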